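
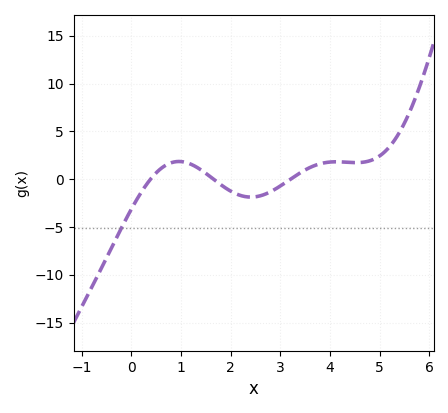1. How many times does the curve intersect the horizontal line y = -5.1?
1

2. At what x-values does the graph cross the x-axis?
0.4, 1.7, 3.2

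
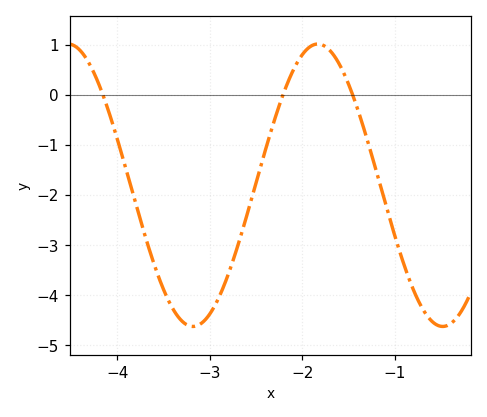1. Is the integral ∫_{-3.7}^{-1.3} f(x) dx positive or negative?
negative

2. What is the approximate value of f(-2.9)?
-4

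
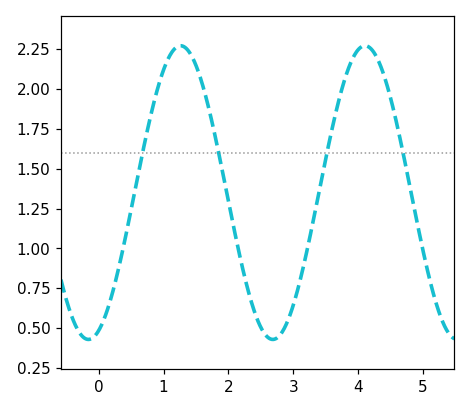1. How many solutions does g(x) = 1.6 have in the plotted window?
4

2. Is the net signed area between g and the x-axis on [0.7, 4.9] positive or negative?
positive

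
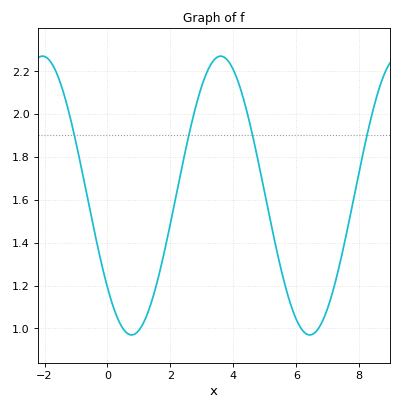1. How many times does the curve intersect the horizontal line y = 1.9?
4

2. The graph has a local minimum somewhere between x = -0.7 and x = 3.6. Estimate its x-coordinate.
0.767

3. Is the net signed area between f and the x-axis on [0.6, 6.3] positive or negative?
positive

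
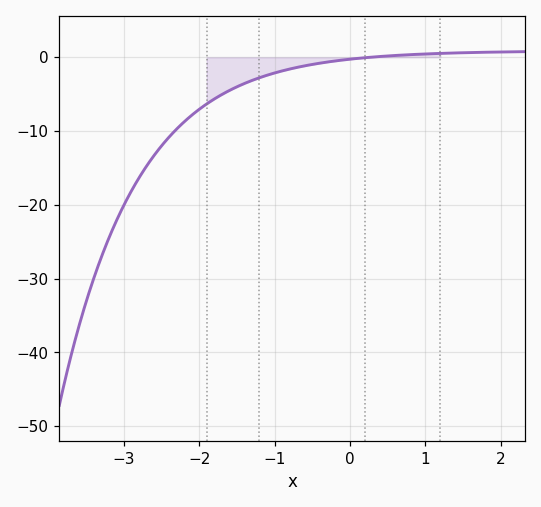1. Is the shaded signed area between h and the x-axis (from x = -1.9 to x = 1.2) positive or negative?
negative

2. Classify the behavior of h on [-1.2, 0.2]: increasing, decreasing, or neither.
increasing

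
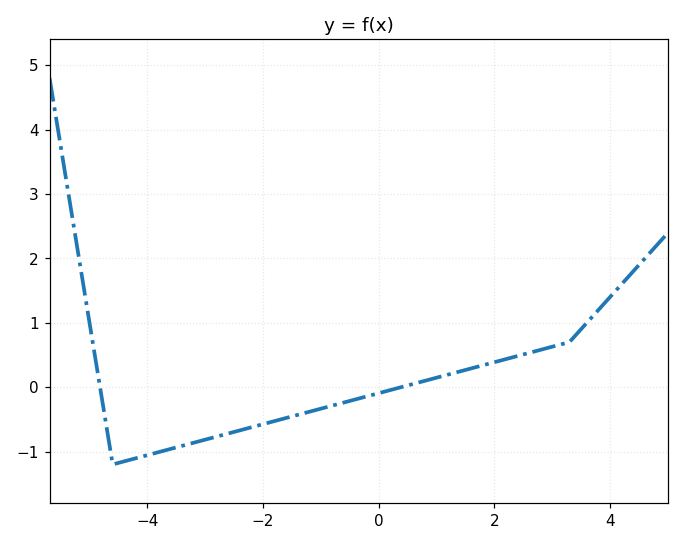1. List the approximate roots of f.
-4.82, 0.389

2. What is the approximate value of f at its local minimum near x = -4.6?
-1.2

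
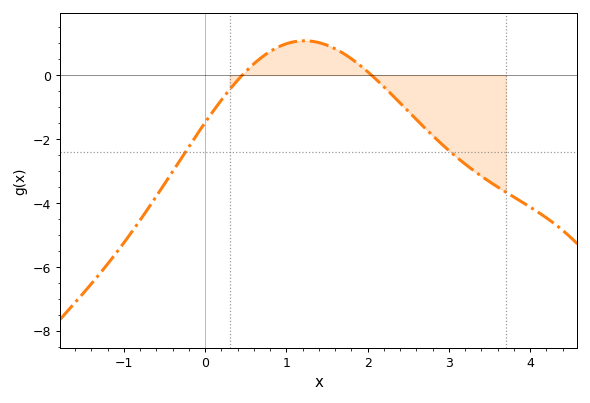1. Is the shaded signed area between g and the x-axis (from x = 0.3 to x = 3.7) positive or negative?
negative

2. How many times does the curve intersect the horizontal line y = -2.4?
2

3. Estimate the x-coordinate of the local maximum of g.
1.22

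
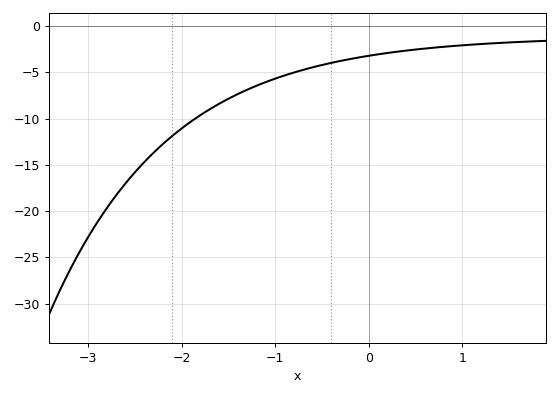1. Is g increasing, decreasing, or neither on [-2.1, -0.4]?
increasing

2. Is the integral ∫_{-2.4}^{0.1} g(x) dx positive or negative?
negative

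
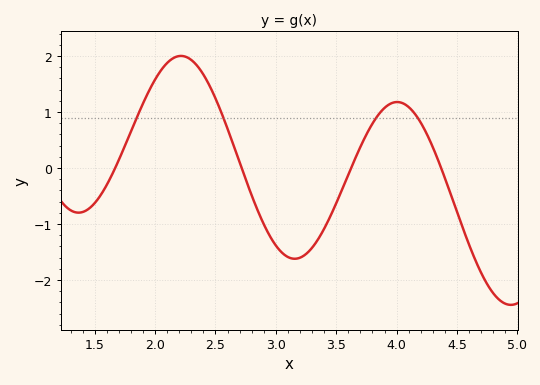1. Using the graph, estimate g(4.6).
-1.4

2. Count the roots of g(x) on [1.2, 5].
4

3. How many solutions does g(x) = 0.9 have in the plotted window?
4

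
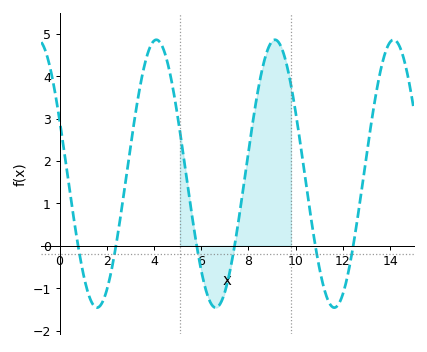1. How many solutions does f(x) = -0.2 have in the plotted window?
6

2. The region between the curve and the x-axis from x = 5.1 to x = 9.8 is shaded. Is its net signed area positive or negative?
positive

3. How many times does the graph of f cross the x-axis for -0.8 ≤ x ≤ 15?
6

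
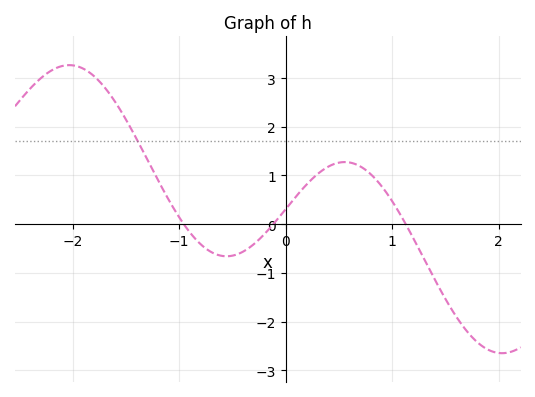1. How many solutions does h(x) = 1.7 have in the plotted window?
1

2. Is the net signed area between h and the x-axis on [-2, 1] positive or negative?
positive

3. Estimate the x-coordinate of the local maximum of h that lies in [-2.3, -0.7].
-2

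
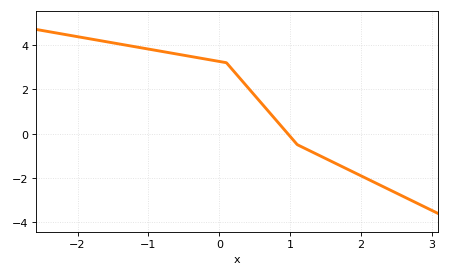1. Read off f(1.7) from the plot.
-1.4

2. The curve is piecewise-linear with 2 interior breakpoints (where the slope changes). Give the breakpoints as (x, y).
(0.1, 3.2); (1.1, -0.5)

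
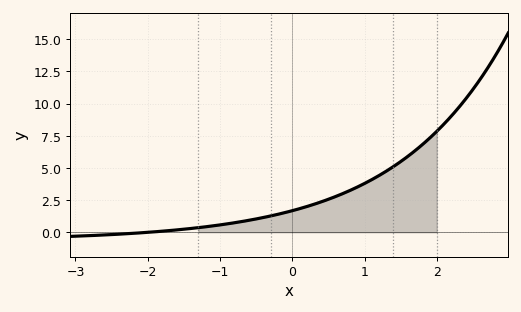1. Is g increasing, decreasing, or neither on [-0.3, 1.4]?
increasing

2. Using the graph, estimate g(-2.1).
0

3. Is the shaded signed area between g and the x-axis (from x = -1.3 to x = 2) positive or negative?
positive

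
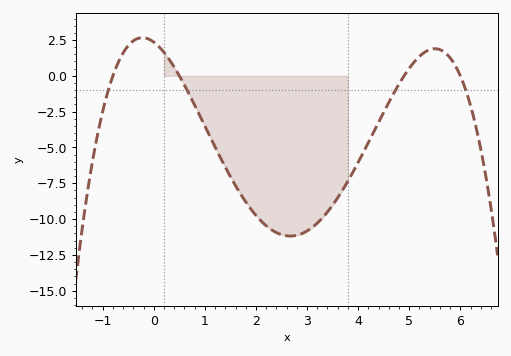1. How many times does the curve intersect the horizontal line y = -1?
4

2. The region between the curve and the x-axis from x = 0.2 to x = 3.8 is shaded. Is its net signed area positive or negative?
negative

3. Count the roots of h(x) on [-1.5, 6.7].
4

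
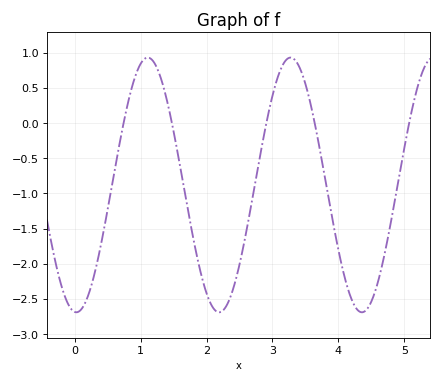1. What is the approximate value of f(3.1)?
0.705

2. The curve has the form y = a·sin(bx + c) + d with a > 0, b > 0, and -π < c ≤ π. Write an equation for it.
y = 1.81sin(2.9x - 1.64) - 0.88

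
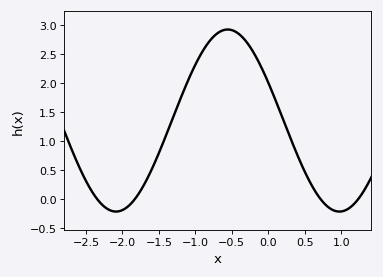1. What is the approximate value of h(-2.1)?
-0.22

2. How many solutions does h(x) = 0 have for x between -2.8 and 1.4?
4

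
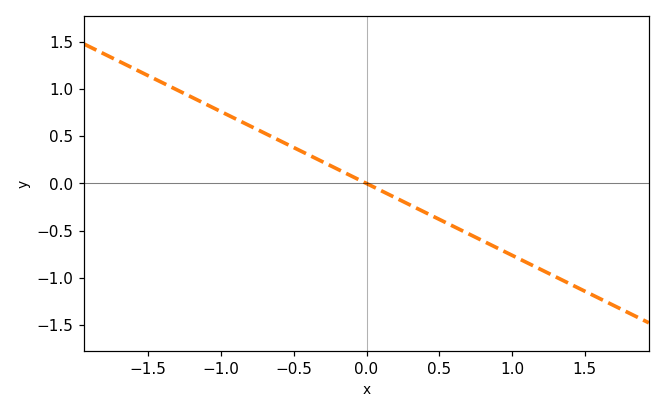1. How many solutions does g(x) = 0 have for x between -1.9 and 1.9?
1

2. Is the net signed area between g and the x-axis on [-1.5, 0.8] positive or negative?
positive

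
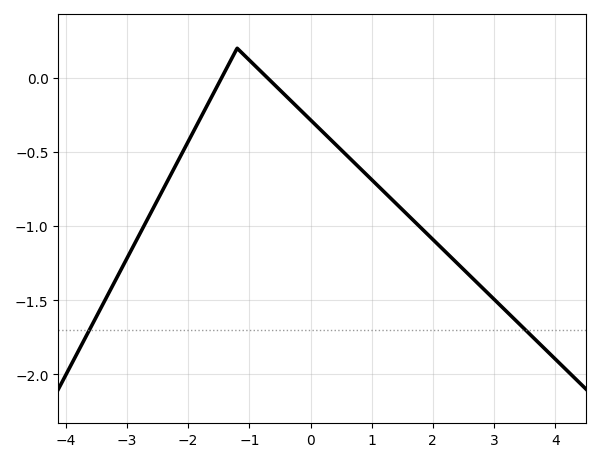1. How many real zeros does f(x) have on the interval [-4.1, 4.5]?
2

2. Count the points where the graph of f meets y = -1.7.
2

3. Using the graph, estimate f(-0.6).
-0.05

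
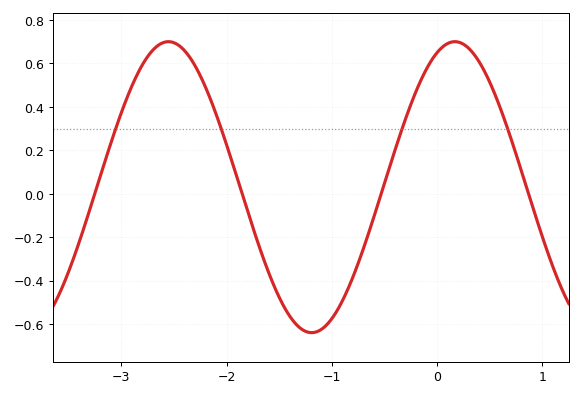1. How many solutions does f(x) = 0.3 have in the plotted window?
4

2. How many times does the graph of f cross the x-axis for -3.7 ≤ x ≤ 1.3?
4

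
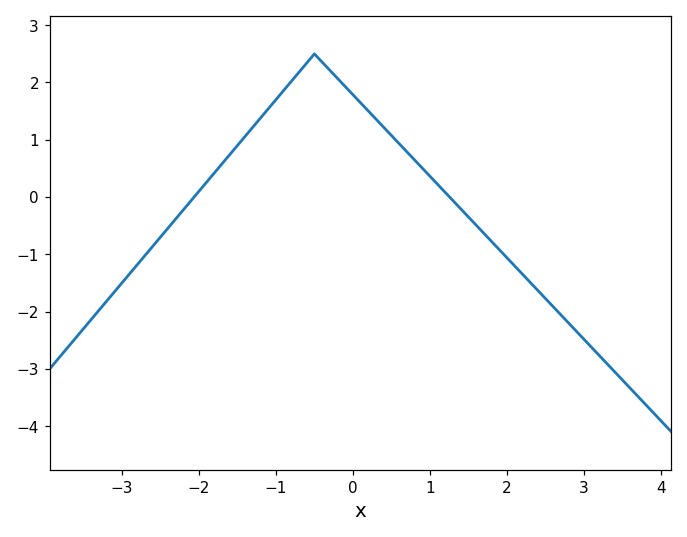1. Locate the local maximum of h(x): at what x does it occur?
-0.6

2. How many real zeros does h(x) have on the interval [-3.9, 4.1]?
2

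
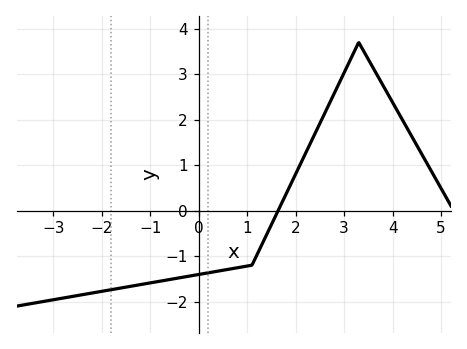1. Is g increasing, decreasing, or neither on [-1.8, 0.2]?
increasing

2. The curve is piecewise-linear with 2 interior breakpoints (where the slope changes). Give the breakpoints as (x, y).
(1.1, -1.2); (3.3, 3.7)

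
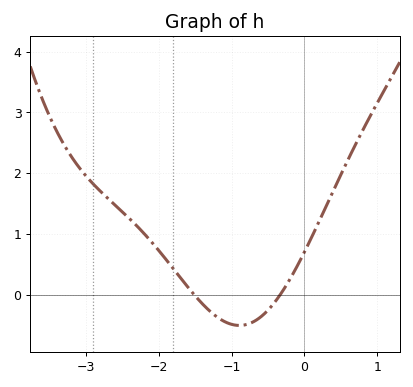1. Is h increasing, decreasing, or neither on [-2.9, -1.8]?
decreasing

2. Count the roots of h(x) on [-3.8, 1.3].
2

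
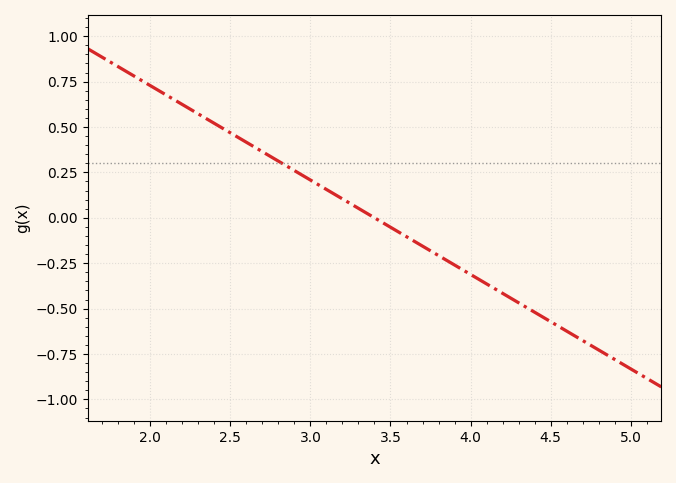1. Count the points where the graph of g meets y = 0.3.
1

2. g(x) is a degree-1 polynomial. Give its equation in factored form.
y = -0.52(x - 3.4)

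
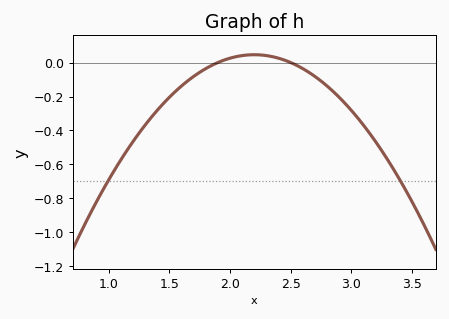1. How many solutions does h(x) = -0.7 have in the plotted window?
2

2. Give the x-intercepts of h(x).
1.9, 2.5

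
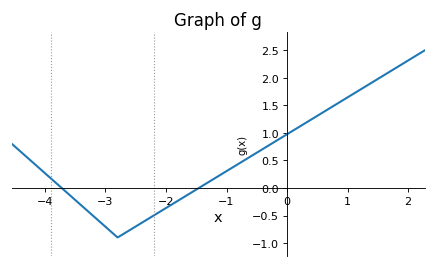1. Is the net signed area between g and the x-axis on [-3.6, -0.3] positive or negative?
negative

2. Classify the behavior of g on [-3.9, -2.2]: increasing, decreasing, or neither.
neither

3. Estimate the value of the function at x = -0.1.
0.9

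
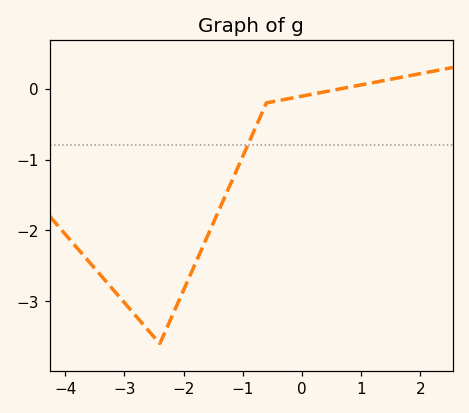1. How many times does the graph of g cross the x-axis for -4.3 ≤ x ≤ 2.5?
1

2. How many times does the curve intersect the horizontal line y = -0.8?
1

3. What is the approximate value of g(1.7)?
0.2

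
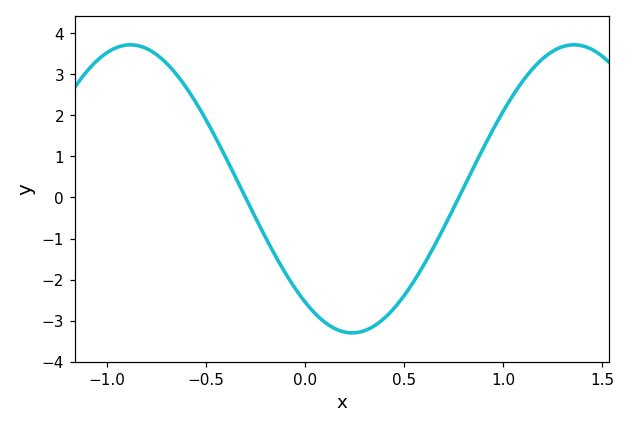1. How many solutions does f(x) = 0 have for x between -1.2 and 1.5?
2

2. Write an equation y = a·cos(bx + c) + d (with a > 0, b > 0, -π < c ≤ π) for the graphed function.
y = 3.51cos(2.8x + 2.5) + 0.21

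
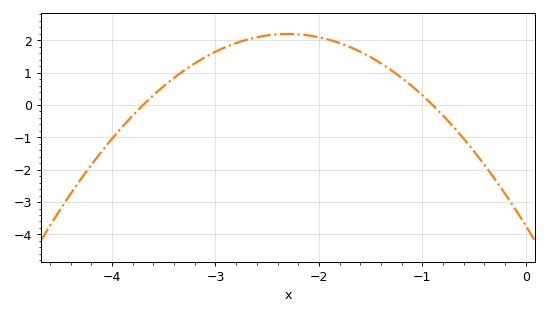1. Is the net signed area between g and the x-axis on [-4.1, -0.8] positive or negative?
positive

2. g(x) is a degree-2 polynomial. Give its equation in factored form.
y = -1.12(x + 3.7)(x + 0.9)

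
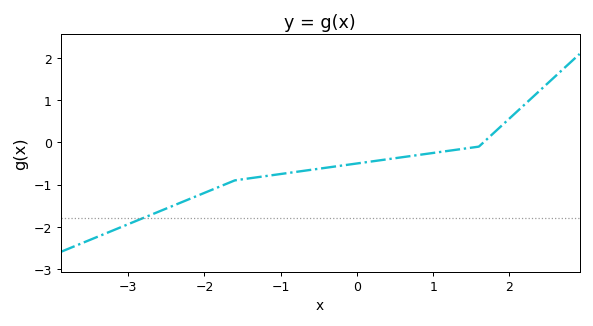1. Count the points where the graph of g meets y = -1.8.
1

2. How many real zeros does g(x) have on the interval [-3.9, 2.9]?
1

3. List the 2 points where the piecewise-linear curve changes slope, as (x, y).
(-1.6, -0.9); (1.6, -0.1)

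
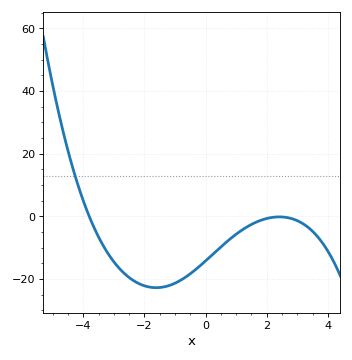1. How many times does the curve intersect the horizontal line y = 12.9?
1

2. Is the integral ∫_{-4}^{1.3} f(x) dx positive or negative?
negative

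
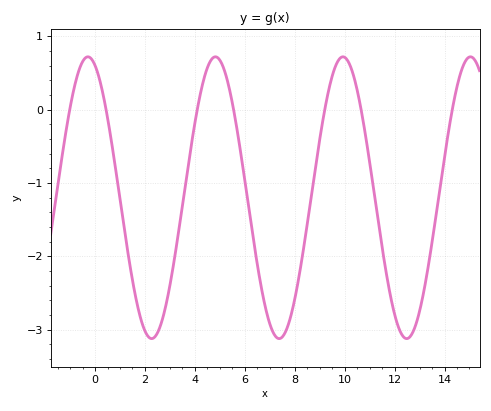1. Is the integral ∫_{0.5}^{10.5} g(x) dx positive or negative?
negative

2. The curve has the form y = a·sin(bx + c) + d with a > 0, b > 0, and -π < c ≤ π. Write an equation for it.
y = 1.92sin(1.23x + 1.92) - 1.2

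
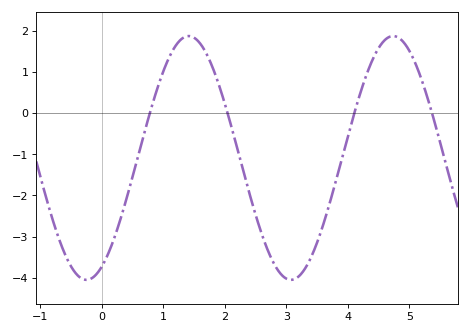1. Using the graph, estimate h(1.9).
0.7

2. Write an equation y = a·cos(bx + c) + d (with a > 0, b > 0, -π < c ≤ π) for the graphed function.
y = 2.96cos(1.9x - 2.7) - 1.09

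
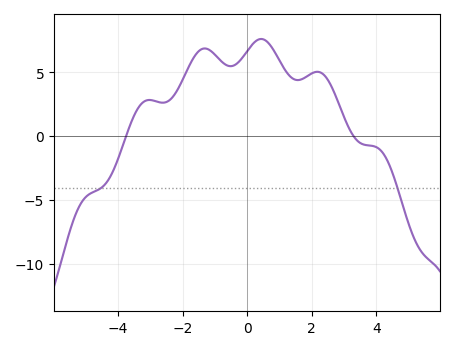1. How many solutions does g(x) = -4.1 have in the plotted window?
2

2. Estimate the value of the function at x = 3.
1.49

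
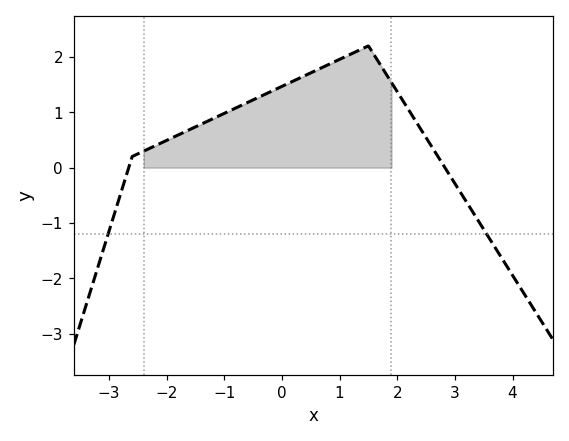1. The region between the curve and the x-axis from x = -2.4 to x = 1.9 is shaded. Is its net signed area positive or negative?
positive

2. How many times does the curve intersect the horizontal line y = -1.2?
2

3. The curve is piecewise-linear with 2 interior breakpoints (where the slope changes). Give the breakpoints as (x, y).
(-2.6, 0.2); (1.5, 2.2)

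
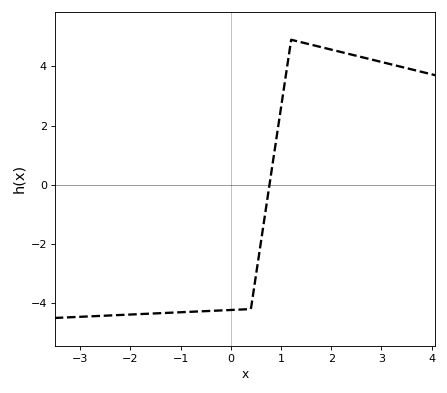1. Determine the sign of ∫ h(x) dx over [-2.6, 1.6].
negative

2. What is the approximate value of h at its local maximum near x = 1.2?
4.8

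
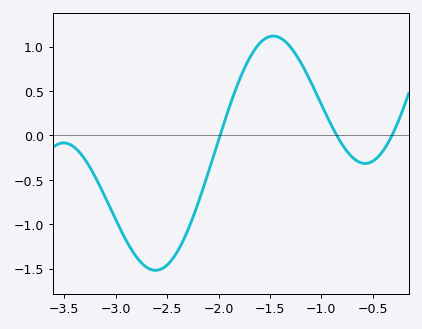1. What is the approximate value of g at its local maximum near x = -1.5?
1.1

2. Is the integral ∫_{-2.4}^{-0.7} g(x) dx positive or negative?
positive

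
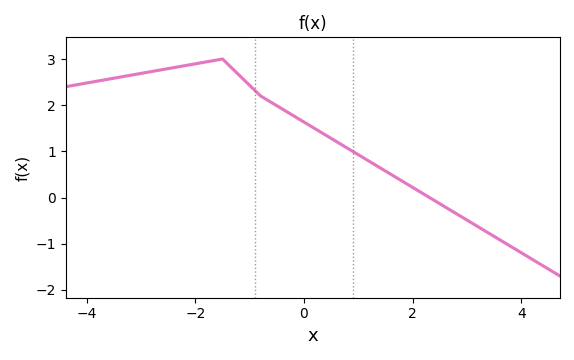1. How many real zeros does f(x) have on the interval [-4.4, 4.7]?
1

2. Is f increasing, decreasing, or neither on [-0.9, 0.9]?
decreasing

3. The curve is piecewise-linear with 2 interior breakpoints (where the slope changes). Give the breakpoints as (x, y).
(-1.5, 3); (-0.8, 2.2)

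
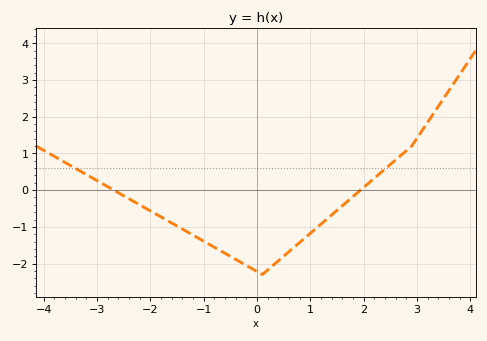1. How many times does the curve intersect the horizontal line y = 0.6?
2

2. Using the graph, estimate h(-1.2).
-1.23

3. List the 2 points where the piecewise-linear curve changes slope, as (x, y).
(0.1, -2.3); (2.9, 1.2)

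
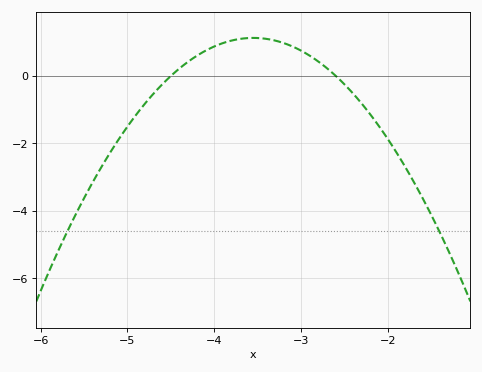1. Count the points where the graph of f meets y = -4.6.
2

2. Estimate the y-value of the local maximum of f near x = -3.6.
1.13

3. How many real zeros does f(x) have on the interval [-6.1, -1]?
2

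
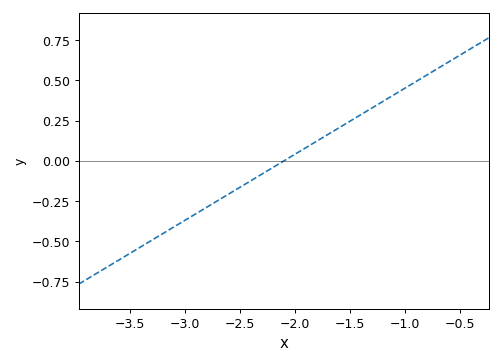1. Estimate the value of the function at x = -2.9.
-0.32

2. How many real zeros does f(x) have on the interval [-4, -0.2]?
1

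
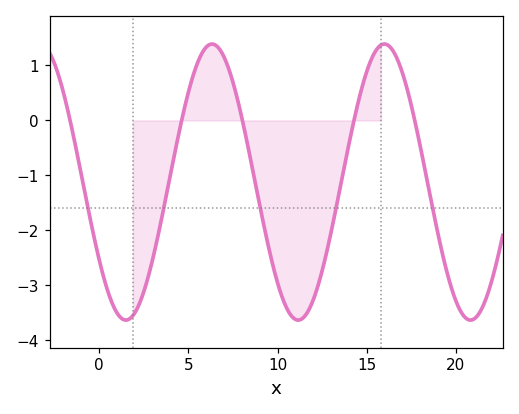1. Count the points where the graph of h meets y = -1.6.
5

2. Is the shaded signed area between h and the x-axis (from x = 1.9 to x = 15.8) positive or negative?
negative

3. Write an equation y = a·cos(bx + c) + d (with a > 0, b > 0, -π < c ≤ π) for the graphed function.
y = 2.51cos(0.65x + 2.2) - 1.12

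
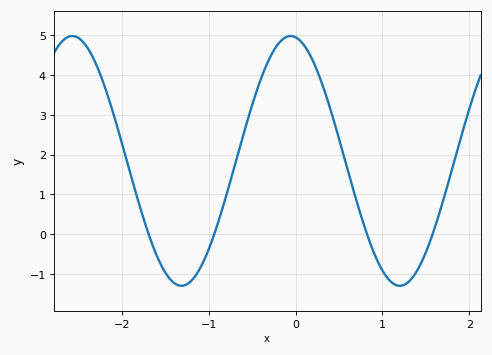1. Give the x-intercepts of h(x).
-1.69, -0.935, 0.822, 1.58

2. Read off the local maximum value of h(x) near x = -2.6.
4.98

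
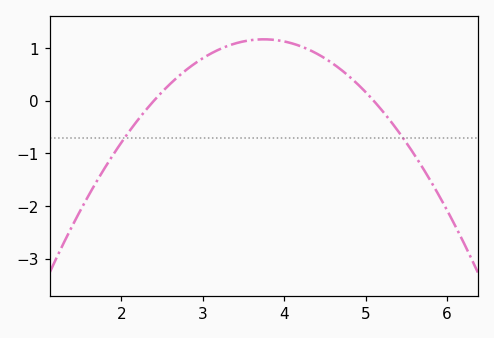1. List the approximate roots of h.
2.4, 5.1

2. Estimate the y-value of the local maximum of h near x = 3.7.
1.17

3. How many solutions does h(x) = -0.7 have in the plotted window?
2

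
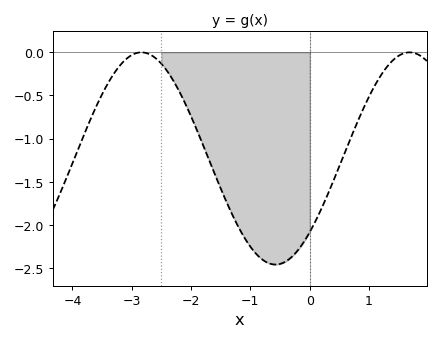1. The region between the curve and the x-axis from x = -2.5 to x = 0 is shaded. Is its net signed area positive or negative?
negative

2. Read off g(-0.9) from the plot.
-2.34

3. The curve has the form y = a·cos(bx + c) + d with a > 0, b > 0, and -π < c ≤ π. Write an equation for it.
y = 1.23cos(1.39x - 2.34) - 1.23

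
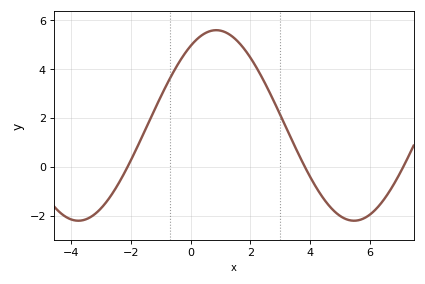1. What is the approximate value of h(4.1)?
-0.632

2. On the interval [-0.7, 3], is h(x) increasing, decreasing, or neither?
neither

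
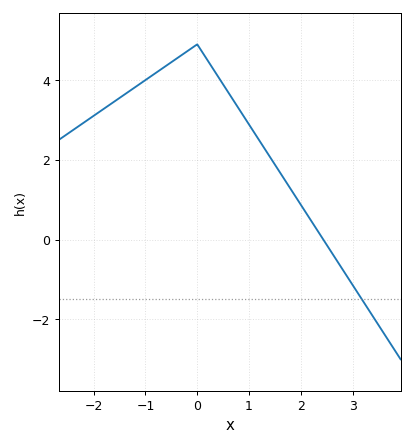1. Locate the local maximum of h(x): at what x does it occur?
0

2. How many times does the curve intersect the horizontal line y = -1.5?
1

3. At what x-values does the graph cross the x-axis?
2.4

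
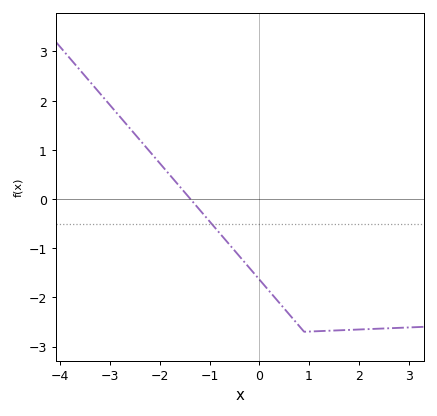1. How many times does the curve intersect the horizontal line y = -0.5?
1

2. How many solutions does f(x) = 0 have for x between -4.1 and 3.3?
1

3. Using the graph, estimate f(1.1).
-2.7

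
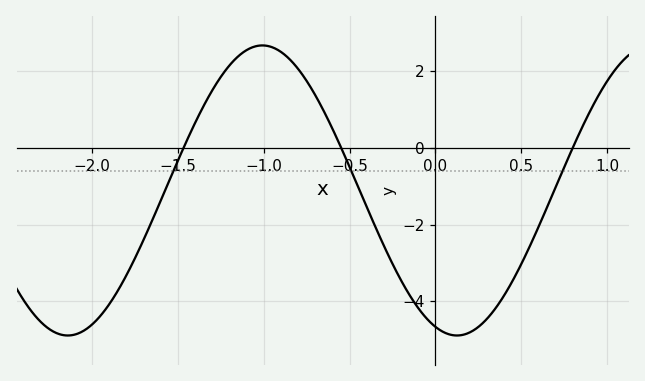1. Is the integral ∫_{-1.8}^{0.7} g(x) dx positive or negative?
negative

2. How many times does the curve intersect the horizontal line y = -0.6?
3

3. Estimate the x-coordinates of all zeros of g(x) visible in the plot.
-1.47, -0.549, 0.801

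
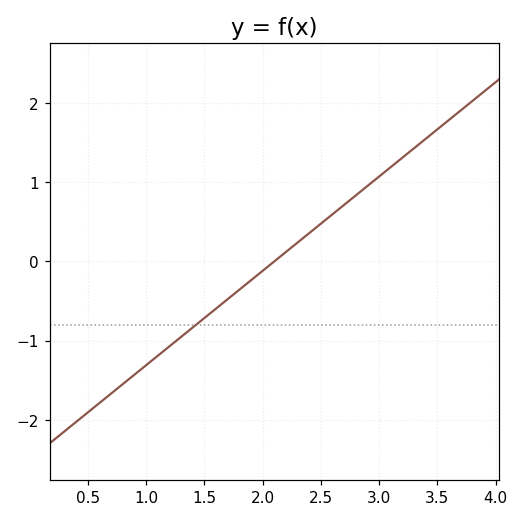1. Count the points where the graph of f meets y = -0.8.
1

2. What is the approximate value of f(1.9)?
-0.238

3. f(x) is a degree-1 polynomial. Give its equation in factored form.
y = 1.19(x - 2.1)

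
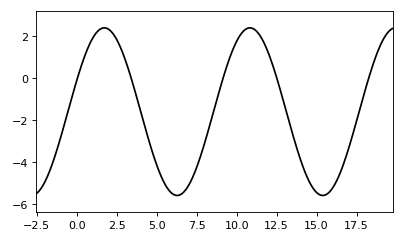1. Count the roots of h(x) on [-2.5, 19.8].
5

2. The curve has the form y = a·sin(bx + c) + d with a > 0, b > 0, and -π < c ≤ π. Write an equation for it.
y = 3.99sin(0.69x + 0.382) - 1.6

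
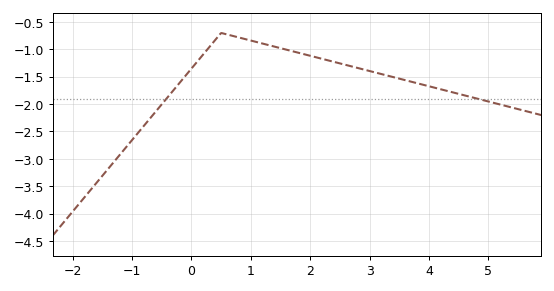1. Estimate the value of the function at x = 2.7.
-1.3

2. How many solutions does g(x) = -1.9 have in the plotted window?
2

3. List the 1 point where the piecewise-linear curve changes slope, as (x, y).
(0.5, -0.7)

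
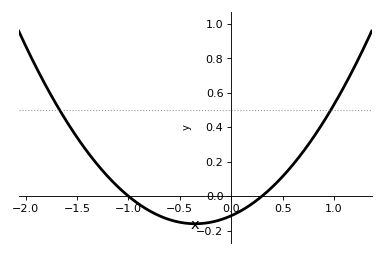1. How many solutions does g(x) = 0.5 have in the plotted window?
2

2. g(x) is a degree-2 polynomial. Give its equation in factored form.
y = 0.38(x + 1)(x - 0.3)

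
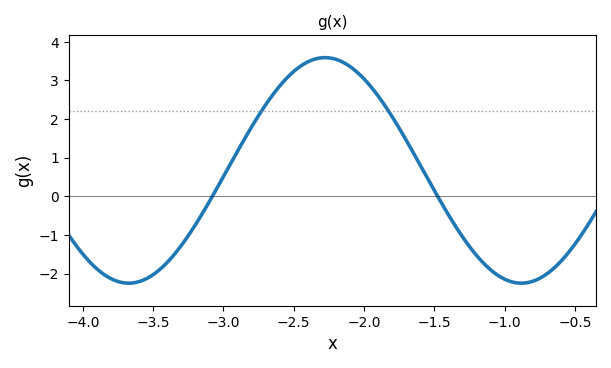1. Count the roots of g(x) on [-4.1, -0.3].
2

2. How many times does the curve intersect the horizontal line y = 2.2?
2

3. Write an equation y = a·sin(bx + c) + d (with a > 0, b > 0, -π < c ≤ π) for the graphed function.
y = 2.92sin(2.2x + 0.41) + 0.67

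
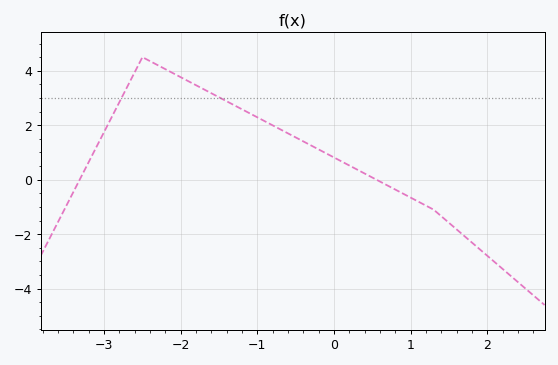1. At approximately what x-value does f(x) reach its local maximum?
-2.5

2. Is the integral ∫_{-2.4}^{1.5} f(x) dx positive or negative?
positive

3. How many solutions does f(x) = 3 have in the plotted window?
2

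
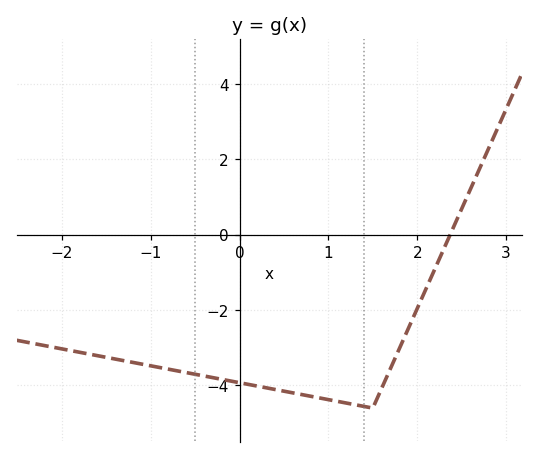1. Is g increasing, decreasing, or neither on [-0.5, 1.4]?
decreasing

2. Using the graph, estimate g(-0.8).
-3.6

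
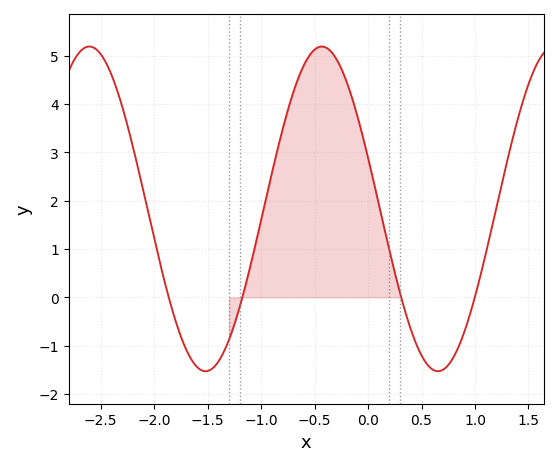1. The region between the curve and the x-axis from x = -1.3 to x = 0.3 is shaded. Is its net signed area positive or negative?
positive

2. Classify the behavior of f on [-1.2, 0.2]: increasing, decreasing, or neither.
neither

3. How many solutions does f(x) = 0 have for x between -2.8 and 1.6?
4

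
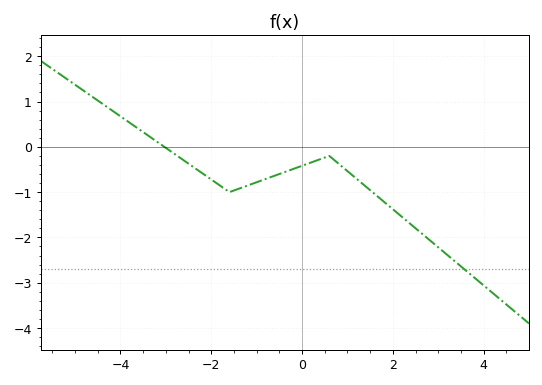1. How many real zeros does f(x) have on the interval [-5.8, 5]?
1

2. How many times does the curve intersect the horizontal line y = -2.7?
1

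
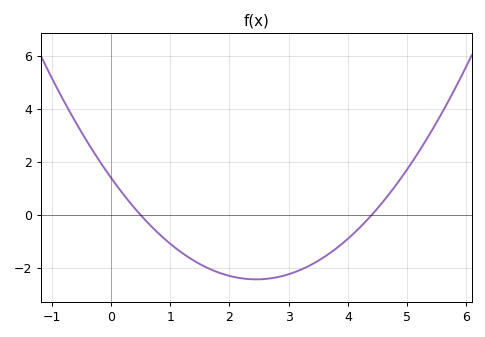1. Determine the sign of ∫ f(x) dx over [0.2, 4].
negative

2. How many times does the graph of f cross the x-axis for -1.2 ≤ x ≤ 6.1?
2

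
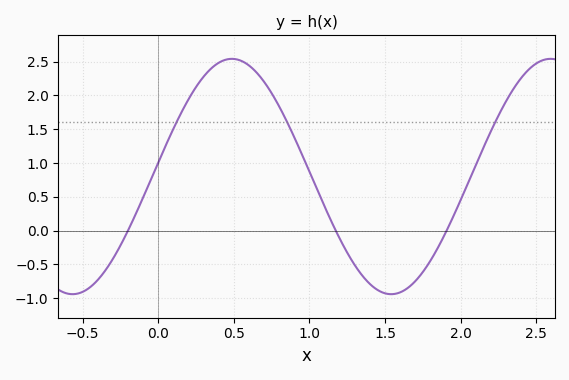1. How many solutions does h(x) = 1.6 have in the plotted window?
3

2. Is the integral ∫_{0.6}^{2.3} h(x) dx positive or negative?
positive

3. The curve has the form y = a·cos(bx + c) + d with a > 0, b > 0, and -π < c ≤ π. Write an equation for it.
y = 1.74cos(3x - 1.4) + 0.8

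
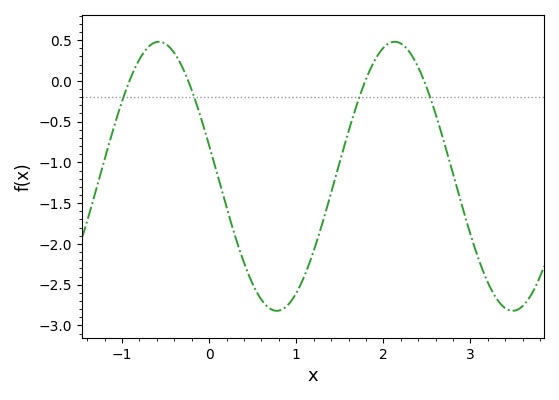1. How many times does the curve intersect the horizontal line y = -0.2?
4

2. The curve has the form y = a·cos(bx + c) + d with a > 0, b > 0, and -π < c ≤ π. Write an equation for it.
y = 1.65cos(2.3x + 1.3) - 1.17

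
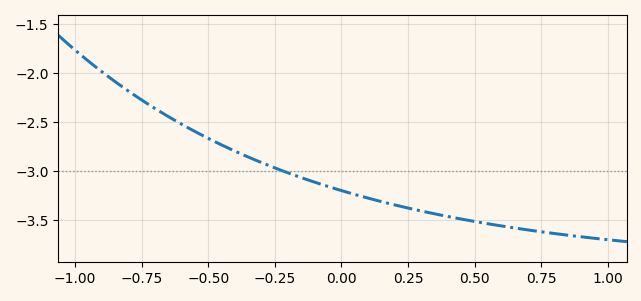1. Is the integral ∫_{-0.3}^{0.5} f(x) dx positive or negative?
negative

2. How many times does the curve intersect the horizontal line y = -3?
1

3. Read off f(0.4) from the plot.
-3.46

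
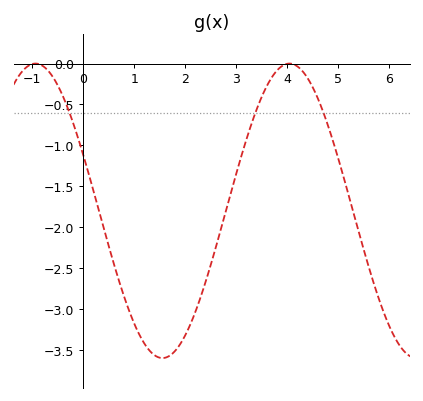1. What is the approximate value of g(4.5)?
-0.282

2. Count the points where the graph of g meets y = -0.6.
3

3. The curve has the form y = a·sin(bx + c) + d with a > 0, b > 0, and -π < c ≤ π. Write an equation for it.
y = 1.8sin(1.26x + 2.75) - 1.8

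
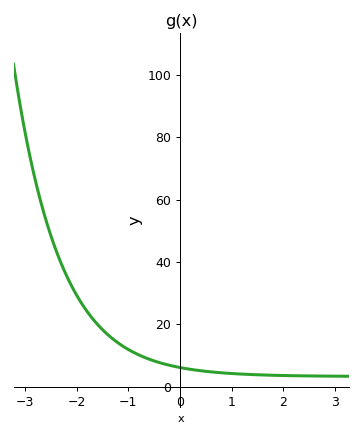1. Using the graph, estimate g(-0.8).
10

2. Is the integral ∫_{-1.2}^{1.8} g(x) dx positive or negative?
positive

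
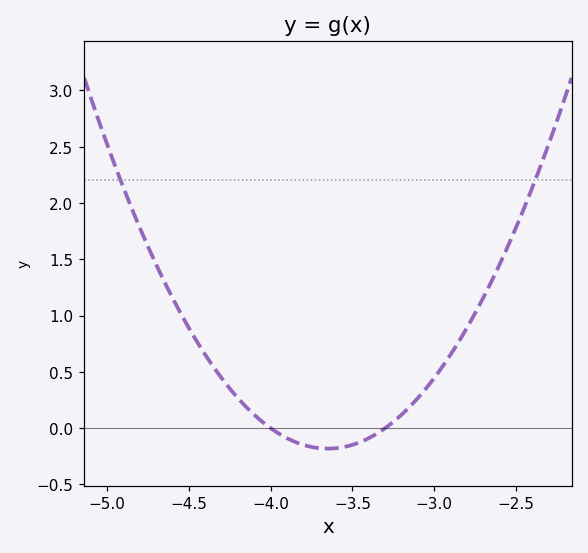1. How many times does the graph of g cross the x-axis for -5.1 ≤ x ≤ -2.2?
2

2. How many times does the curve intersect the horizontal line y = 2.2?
2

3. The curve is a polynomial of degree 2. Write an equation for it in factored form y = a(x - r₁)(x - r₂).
y = 1.49(x + 4)(x + 3.3)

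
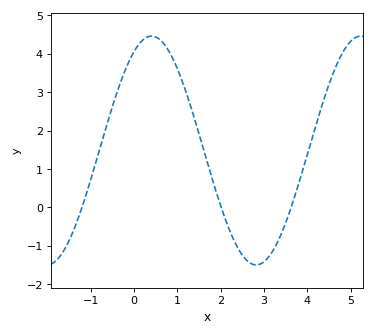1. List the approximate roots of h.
-1.2, 2, 3.6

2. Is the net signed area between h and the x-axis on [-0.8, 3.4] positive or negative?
positive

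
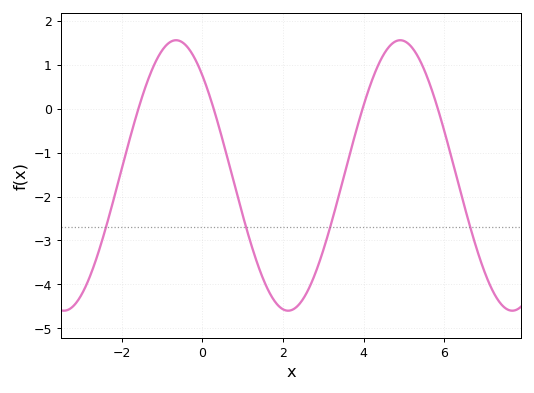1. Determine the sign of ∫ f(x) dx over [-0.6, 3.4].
negative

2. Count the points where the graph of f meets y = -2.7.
4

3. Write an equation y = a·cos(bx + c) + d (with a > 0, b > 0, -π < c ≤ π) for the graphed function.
y = 3.08cos(1.1x + 0.74) - 1.52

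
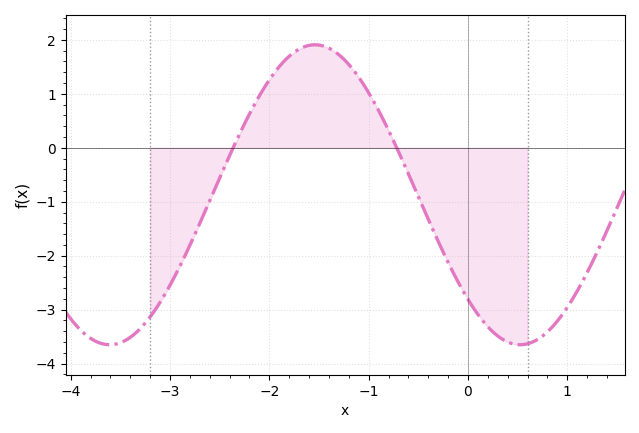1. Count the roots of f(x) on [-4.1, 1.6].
2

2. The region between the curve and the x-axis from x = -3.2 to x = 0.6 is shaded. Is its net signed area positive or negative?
negative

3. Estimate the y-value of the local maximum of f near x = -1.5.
1.9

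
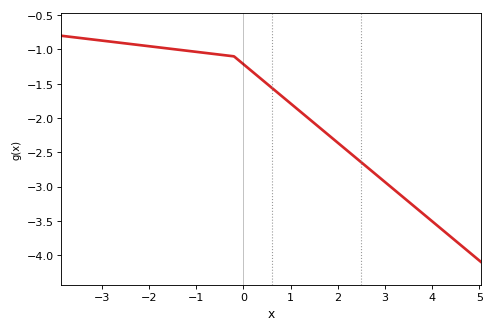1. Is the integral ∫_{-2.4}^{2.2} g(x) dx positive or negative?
negative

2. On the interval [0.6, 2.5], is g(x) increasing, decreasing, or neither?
decreasing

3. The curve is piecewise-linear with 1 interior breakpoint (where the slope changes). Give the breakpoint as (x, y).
(-0.2, -1.1)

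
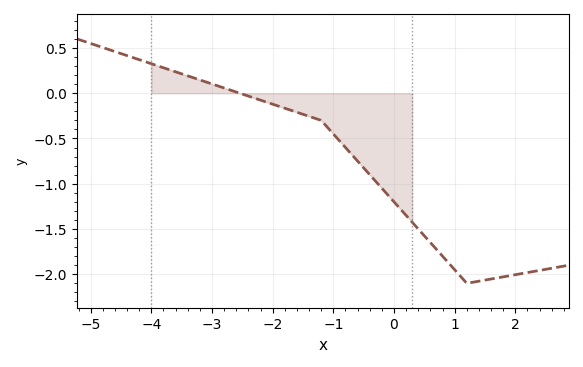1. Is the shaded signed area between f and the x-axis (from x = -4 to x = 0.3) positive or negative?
negative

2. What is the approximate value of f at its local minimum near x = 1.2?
-2.1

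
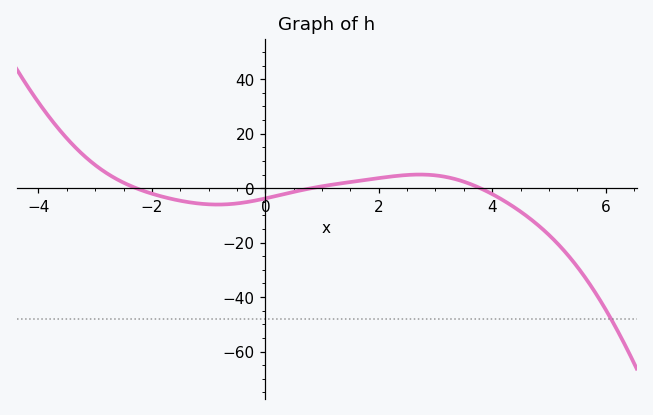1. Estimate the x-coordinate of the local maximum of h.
2.73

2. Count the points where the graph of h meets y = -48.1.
1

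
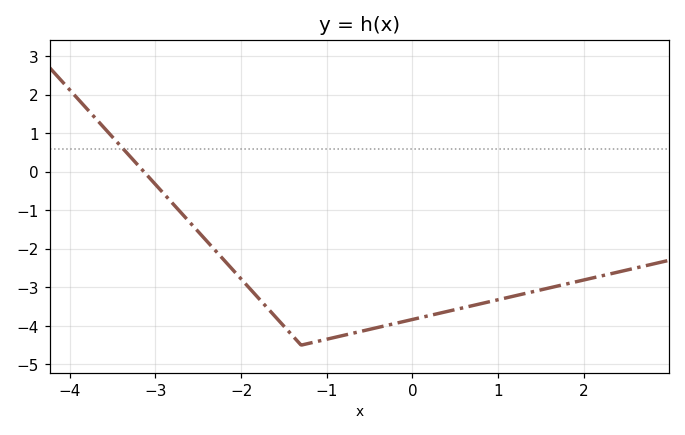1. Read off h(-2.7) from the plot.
-1.1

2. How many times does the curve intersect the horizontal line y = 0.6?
1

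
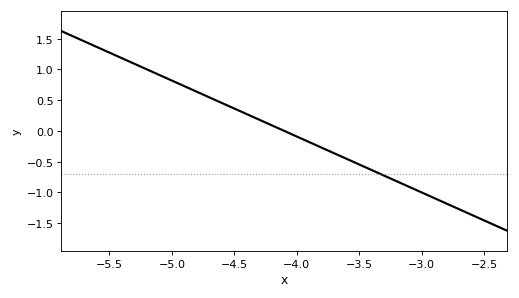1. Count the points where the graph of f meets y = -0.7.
1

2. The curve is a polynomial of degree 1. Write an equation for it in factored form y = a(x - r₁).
y = -0.91(x + 4.1)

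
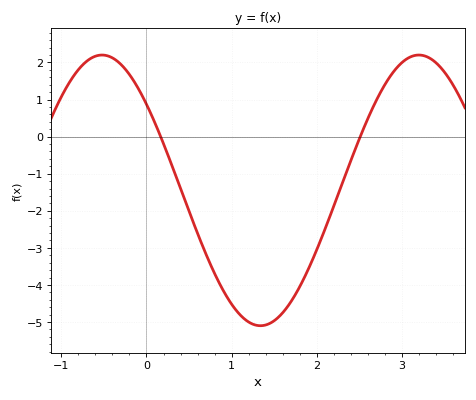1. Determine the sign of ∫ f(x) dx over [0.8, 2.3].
negative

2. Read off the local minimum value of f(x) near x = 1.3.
-5.1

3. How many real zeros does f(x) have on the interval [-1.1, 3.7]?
2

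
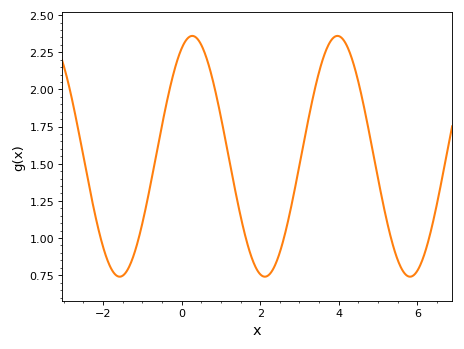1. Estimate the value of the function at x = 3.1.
1.62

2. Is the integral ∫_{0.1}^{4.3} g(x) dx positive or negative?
positive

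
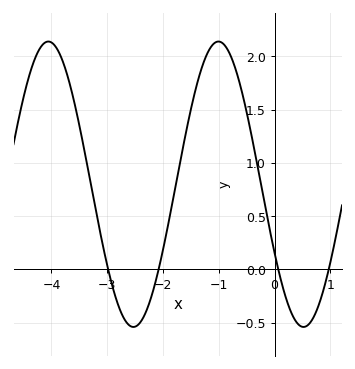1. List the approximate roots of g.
-2.98, -2.08, 0.068, 0.971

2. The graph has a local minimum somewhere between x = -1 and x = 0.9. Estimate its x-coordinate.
0.521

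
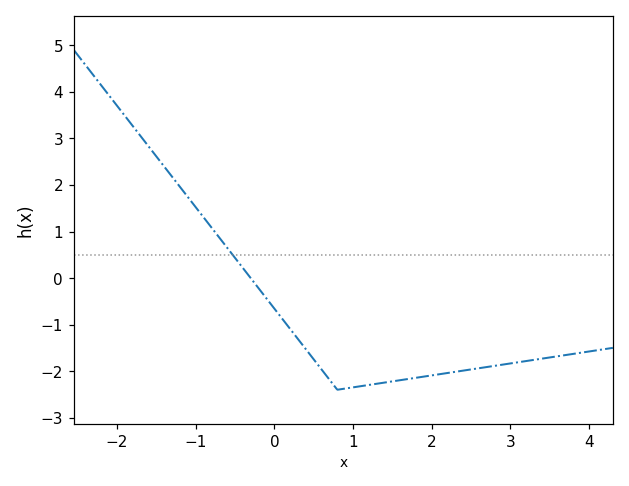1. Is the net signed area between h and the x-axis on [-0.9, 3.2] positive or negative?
negative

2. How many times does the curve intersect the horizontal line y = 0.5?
1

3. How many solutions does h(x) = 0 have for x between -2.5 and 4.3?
1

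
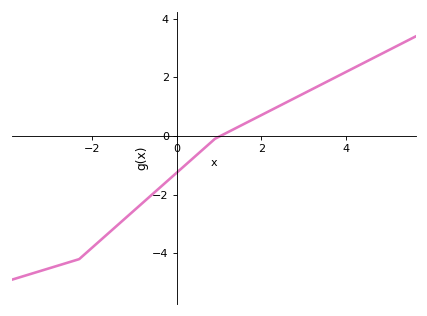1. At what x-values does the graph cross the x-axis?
1.04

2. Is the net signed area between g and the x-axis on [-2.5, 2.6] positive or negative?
negative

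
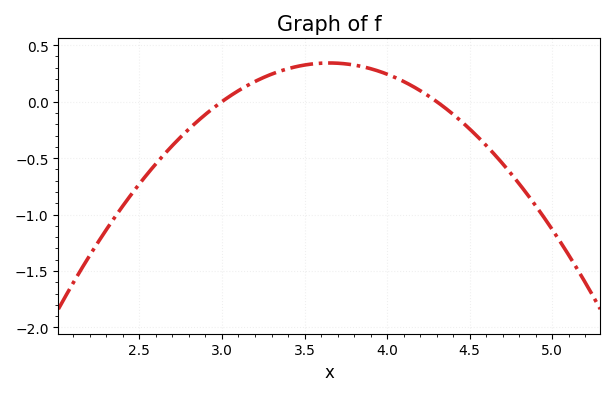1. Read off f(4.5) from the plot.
-0.243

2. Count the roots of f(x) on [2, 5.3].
2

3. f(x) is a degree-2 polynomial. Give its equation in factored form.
y = -0.81(x - 3)(x - 4.3)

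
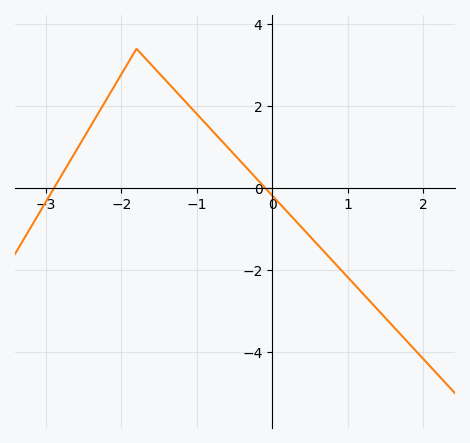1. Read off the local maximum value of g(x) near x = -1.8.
3.4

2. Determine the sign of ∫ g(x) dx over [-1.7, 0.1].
positive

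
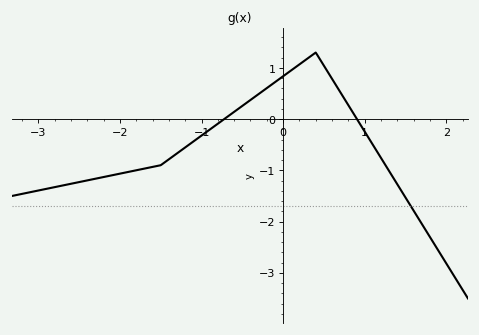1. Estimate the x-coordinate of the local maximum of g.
0.4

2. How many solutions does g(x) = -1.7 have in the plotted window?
1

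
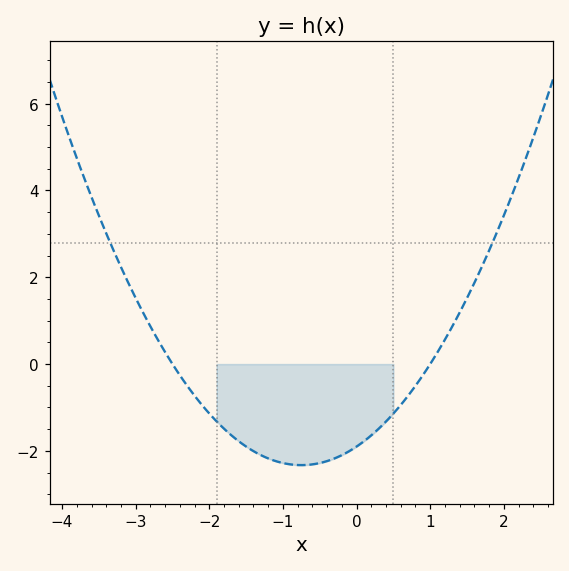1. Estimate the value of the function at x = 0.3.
-1.4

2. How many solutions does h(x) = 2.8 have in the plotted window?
2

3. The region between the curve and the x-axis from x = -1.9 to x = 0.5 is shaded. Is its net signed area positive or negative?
negative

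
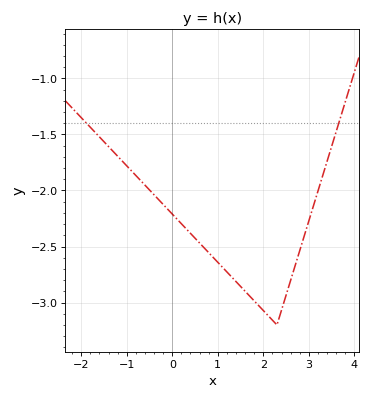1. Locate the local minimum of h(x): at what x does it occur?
2.3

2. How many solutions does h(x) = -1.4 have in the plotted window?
2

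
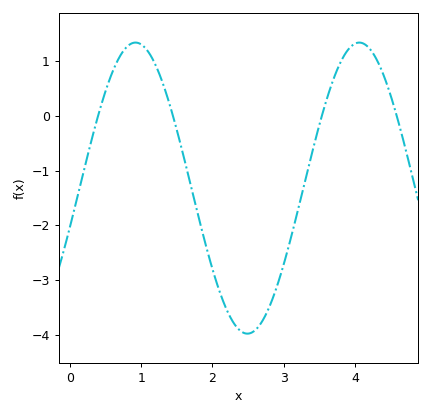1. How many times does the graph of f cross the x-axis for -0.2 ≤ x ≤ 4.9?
4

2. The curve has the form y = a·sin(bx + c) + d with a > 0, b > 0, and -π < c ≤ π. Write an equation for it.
y = 2.65sin(2x - 0.27) - 1.32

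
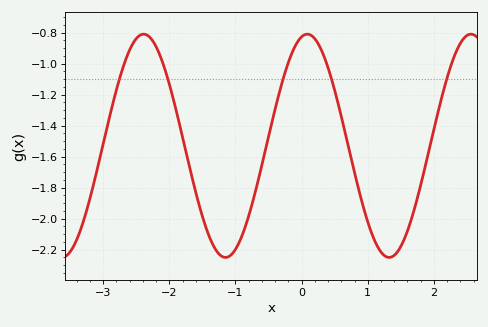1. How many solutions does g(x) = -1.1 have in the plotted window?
5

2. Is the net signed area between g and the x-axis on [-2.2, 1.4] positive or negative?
negative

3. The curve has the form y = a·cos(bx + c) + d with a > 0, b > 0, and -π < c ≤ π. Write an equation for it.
y = 0.72cos(2.54x - 0.22) - 1.53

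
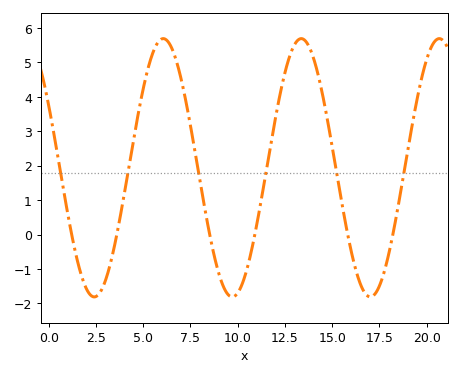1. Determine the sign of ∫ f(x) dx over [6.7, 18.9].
positive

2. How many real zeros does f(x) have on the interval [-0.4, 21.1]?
6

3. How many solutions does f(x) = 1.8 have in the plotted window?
6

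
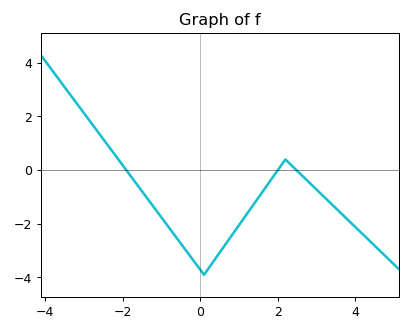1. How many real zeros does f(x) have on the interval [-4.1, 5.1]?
3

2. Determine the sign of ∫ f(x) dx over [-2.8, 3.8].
negative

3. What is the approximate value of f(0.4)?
-3.2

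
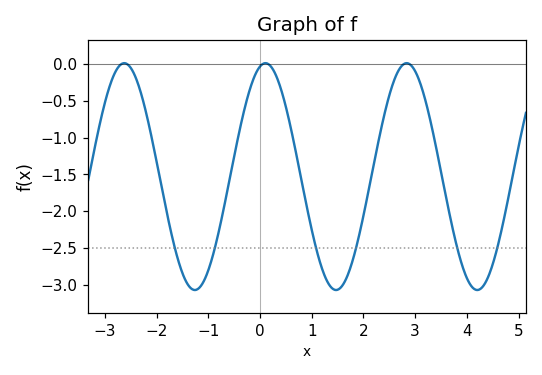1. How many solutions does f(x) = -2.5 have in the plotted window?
6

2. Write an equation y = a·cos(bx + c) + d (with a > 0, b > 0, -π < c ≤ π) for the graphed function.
y = 1.54cos(2.3x - 0.24) - 1.53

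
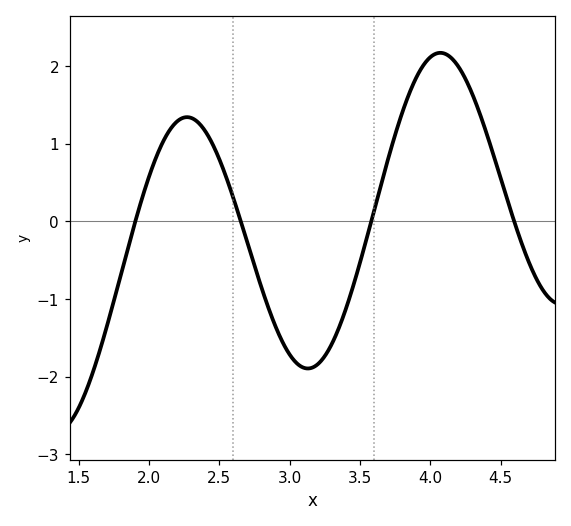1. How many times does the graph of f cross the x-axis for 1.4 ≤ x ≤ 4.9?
4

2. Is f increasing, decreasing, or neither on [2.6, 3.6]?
neither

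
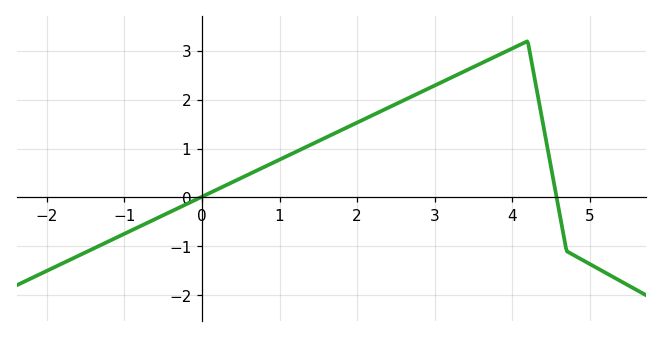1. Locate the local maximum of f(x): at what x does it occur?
4.2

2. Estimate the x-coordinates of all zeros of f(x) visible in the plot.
0, 4.6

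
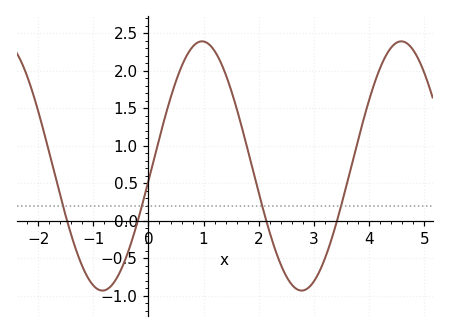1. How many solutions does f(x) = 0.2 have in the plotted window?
4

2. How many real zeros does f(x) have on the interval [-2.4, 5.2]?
4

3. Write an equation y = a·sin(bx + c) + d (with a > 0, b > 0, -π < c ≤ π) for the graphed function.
y = 1.66sin(1.7x - 0.12) + 0.73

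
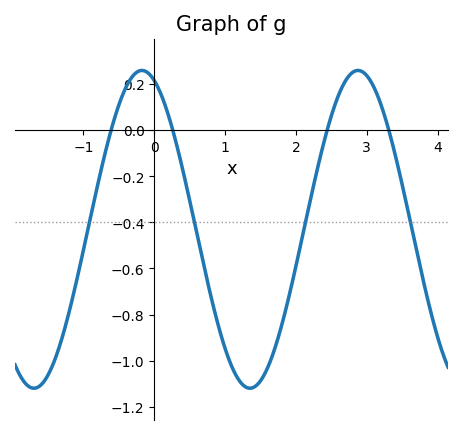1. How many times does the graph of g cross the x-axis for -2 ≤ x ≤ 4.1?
4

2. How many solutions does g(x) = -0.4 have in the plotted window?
4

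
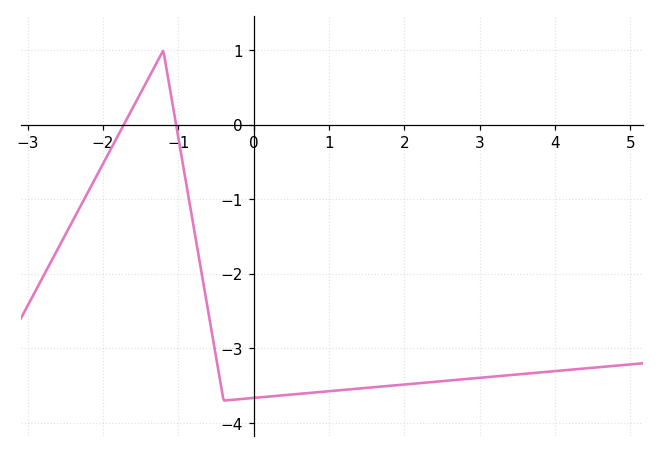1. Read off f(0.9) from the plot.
-3.6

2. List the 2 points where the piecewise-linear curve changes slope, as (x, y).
(-1.2, 1); (-0.4, -3.7)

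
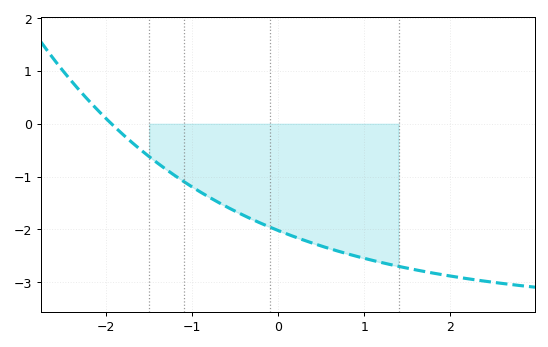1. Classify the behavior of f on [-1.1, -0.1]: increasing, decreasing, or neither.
decreasing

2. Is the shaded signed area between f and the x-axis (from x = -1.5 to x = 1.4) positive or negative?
negative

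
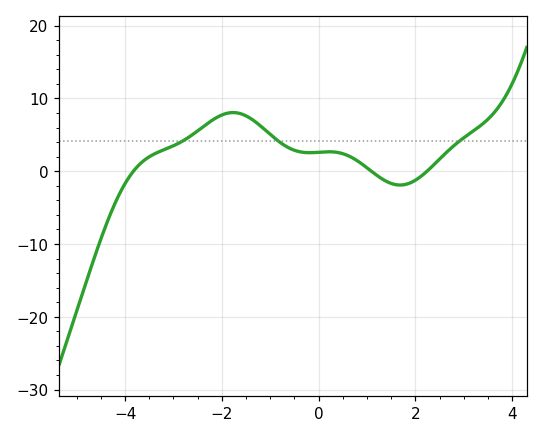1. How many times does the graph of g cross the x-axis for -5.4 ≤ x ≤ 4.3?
3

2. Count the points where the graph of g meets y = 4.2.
3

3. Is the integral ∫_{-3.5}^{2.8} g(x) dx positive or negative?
positive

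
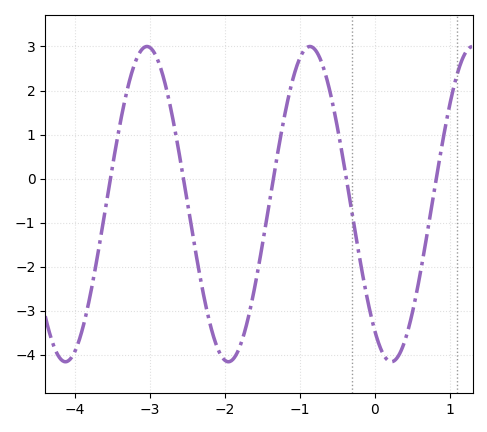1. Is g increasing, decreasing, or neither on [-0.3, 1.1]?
neither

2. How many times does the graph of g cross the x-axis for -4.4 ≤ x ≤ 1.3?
5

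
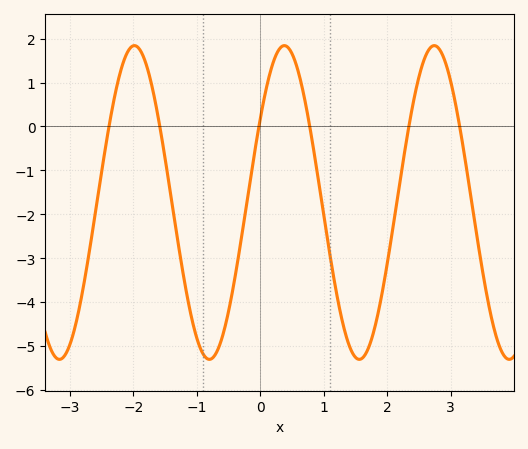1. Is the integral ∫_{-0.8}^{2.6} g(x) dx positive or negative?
negative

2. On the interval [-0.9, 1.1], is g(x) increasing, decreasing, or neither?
neither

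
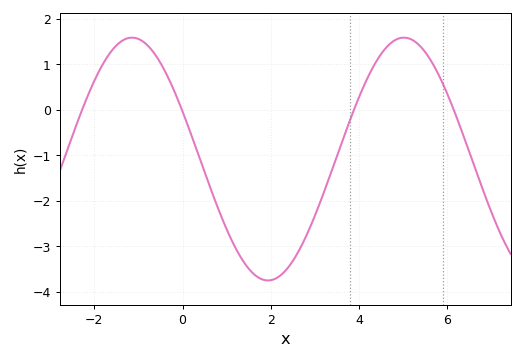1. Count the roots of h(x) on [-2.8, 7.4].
4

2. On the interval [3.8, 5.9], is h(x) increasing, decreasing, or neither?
neither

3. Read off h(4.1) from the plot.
0.512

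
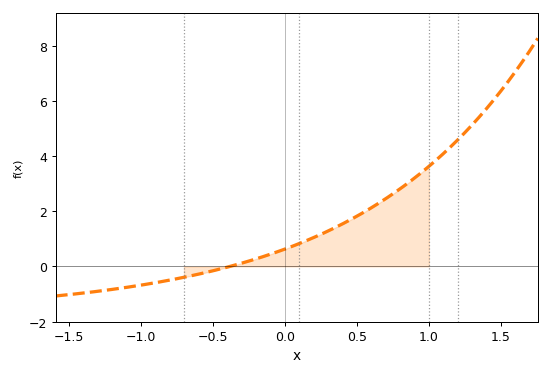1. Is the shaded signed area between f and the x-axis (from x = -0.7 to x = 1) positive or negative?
positive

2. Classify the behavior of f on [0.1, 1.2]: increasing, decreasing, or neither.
increasing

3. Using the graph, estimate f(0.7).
2.46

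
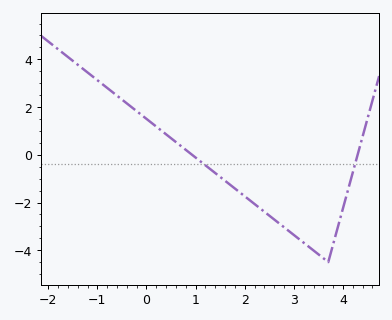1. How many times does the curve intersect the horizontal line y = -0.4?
2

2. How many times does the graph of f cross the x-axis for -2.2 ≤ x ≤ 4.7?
2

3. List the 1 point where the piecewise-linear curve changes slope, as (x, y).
(3.7, -4.5)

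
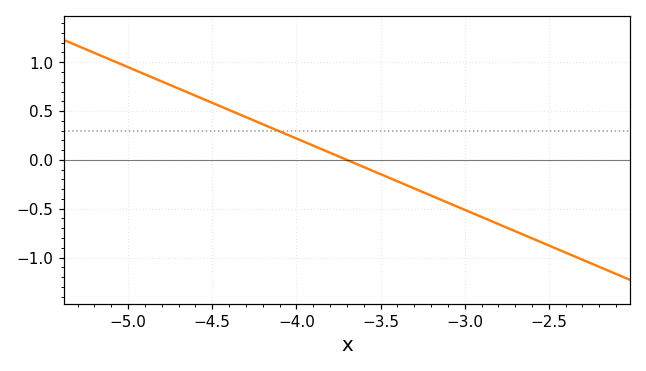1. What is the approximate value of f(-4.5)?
0.584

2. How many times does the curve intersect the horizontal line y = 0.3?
1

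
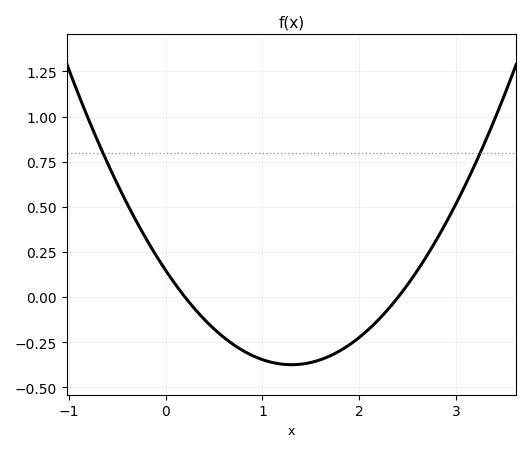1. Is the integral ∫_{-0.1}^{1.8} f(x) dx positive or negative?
negative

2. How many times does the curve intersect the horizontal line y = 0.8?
2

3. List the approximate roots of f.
0.2, 2.4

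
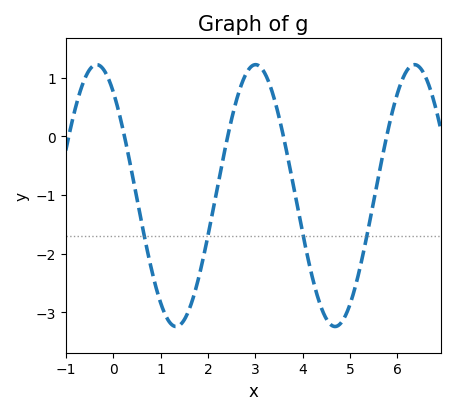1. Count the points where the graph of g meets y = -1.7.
4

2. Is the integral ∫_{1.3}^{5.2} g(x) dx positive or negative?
negative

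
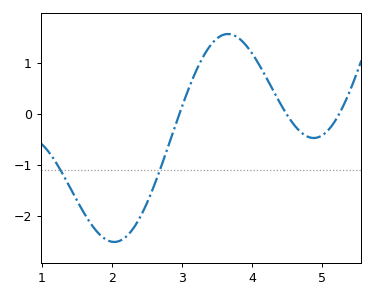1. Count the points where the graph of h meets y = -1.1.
2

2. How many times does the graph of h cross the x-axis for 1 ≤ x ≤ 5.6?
3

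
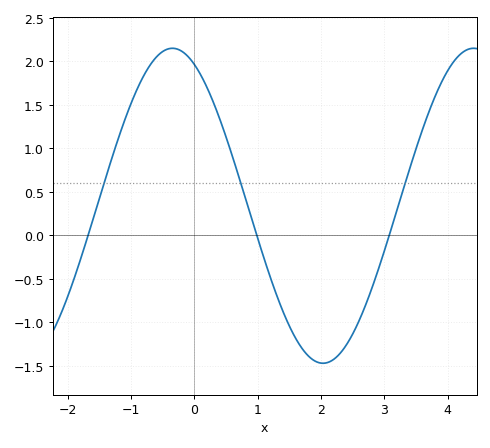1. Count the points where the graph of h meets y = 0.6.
3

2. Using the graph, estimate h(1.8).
-1.4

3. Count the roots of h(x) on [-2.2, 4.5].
3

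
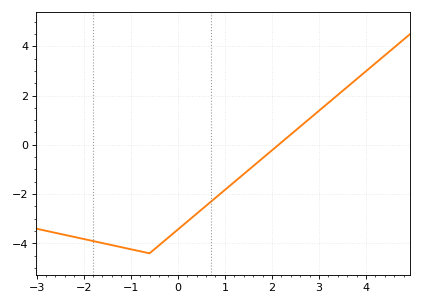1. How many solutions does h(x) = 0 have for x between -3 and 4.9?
1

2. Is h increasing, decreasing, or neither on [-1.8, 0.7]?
neither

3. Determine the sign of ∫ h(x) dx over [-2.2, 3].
negative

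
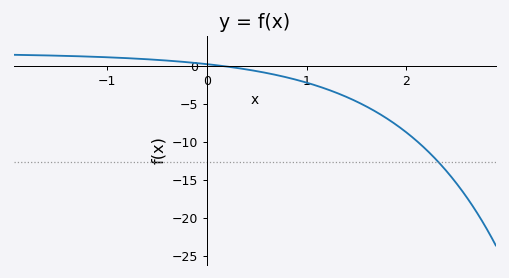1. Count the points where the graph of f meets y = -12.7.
1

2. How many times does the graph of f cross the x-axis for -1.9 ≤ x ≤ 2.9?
1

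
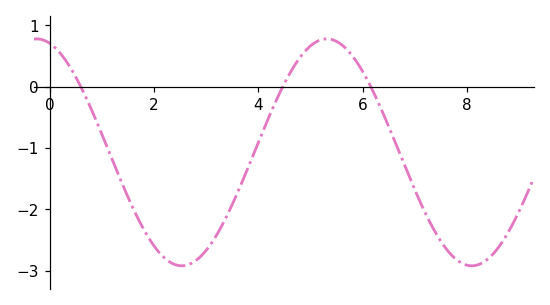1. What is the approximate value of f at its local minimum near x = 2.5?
-2.92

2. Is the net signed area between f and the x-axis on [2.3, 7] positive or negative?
negative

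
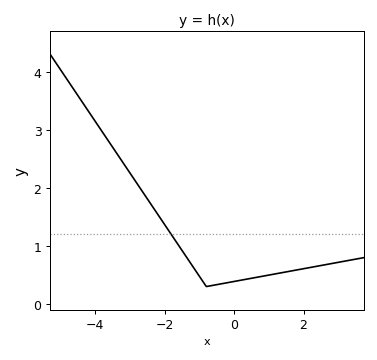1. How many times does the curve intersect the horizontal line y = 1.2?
1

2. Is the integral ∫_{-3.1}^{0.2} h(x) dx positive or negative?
positive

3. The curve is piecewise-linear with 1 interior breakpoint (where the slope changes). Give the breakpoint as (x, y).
(-0.8, 0.3)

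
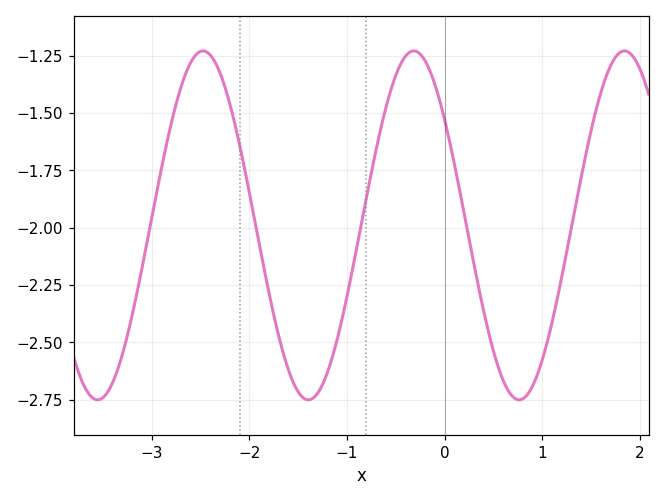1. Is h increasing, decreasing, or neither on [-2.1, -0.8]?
neither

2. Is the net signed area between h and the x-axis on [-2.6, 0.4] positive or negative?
negative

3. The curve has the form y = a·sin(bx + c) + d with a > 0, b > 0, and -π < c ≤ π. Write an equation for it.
y = 0.76sin(2.9x + 2.5) - 1.99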